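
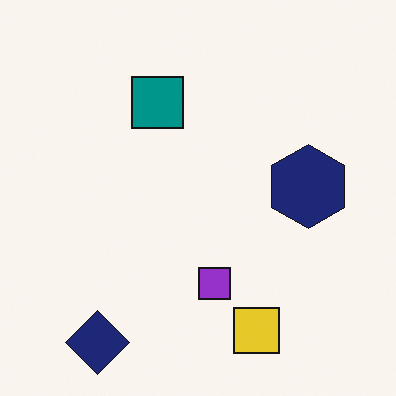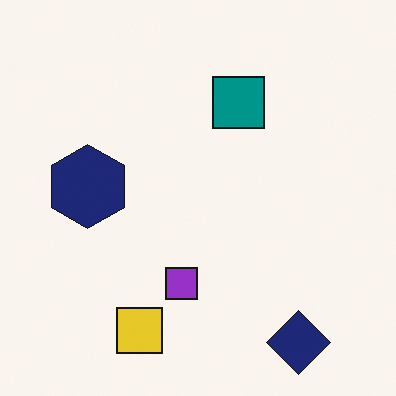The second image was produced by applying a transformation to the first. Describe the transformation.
The transformation is: flipped horizontally (left ↔ right).

The navy hexagon is in the right of the first image and the left of the second — shapes on opposite sides of the vertical midline have swapped in a mirror flip.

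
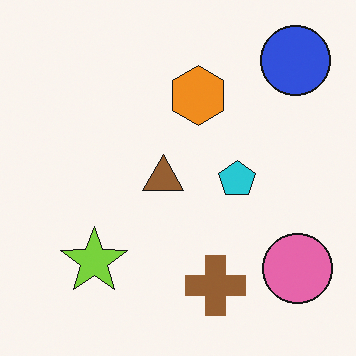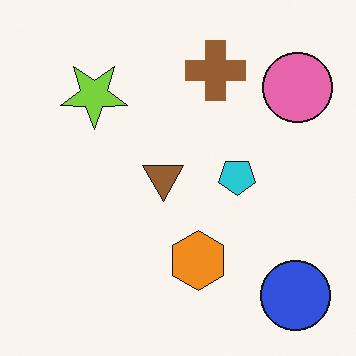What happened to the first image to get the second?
The transformation is: flipped vertically (top ↔ bottom).

The blue circle is in the top-right of the first image and the bottom-right of the second — shapes on opposite sides of the horizontal midline have swapped in a mirror flip.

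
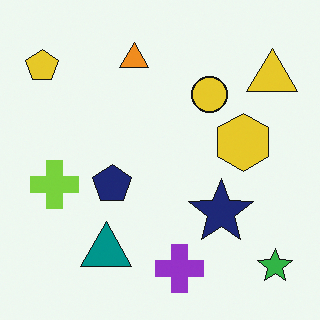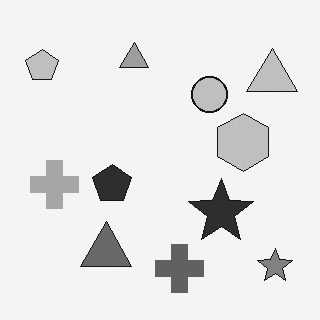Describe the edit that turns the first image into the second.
Converted to grayscale.

All color is removed — every shape is now a shade of grey.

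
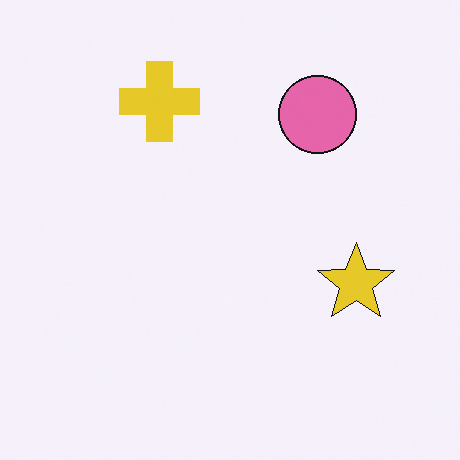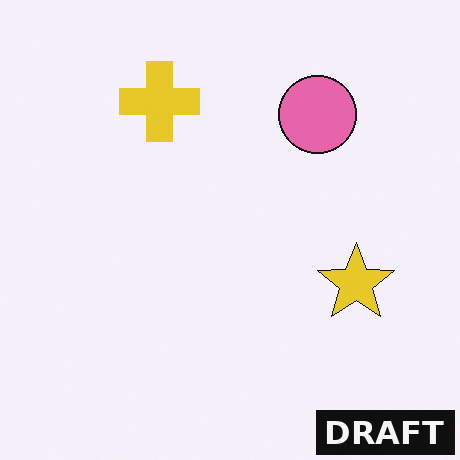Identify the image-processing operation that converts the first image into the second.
The transformation is: watermarked with the text "DRAFT" in the lower-right corner.

A dark label reading "DRAFT" appears in the lower-right corner.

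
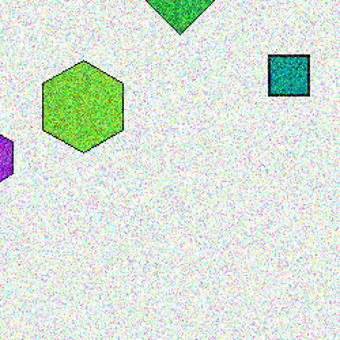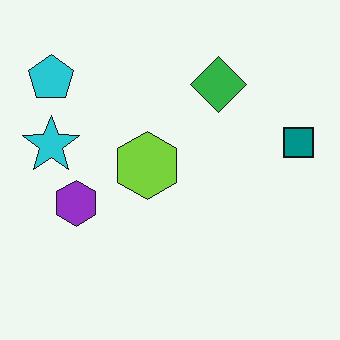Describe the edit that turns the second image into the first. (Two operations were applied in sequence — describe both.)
Degraded with a thick layer of grain, then cropped slightly and scaled back up.

Random speckle covers the whole image, including the flat background. The visible shapes are larger and the field of view is narrower; shapes near the original edges may be partly or wholly outside the frame — a crop-and-rescale.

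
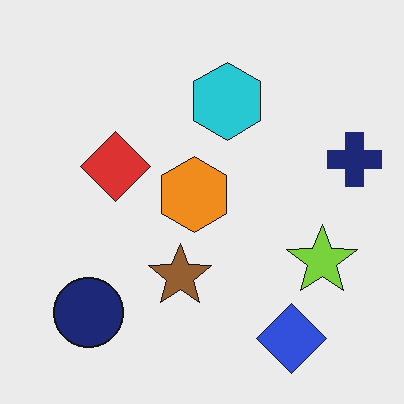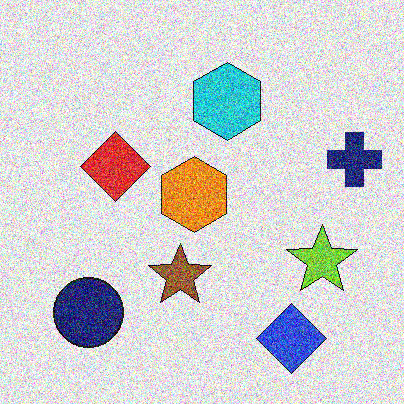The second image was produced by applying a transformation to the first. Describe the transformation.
The image was degraded with strong gaussian noise.

Random speckle covers the whole image, including the flat background.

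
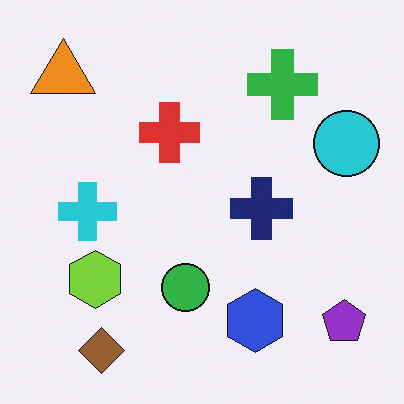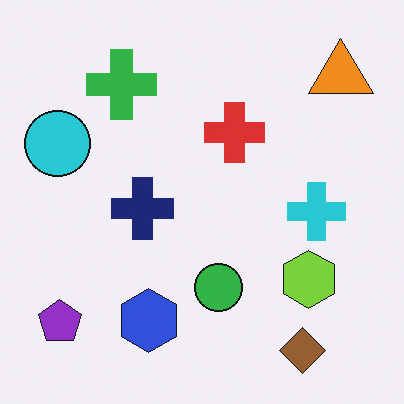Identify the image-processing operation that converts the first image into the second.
Flipped horizontally (left ↔ right).

The cyan circle is in the right of the first image and the left of the second — shapes on opposite sides of the vertical midline have swapped in a mirror flip.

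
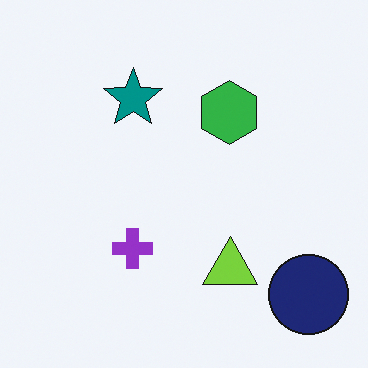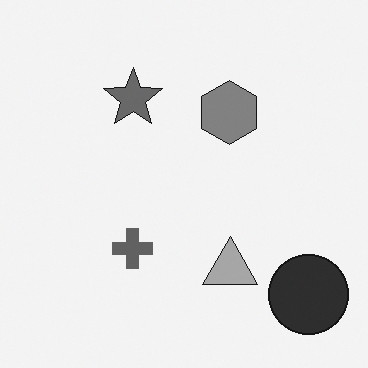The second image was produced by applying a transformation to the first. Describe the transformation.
It was converted to grayscale.

All color is removed — every shape is now a shade of grey.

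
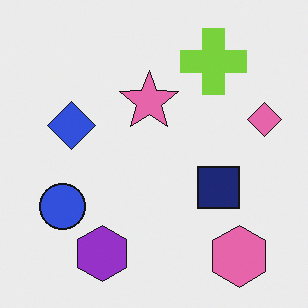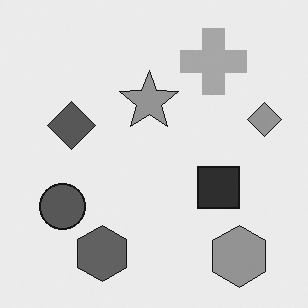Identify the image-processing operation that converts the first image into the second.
The image was converted to grayscale.

All color is removed — every shape is now a shade of grey.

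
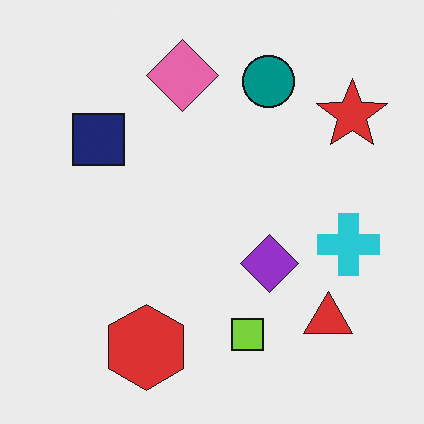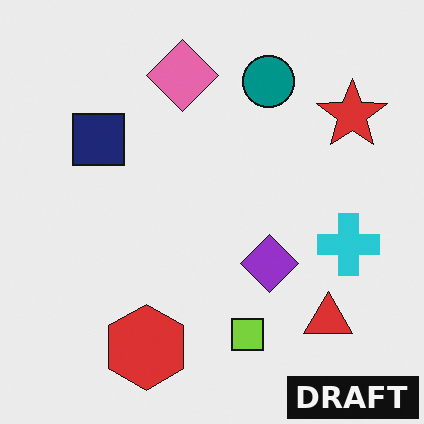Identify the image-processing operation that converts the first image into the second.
This is the original image watermarked with the text "DRAFT" in the lower-right corner.

A dark label reading "DRAFT" appears in the lower-right corner.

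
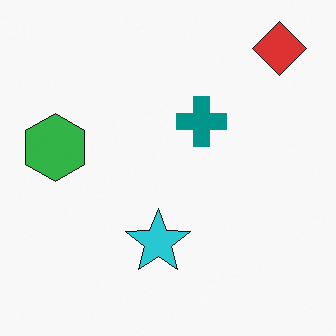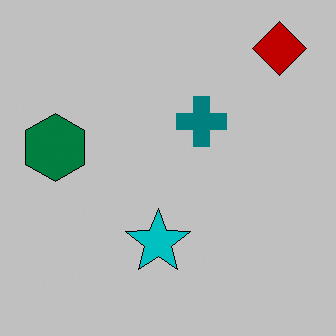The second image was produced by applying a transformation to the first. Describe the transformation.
Aggressively posterized.

Each flat color has snapped to a coarser quantized level — most visibly, the near-white background has dropped to a flat grey.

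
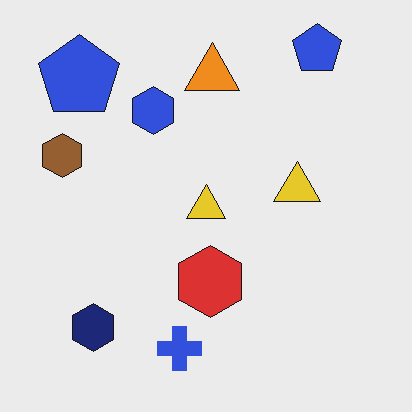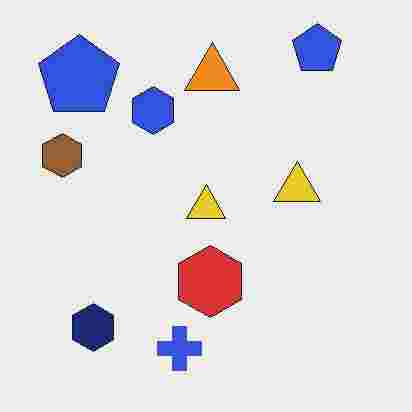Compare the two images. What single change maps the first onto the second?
Heavily JPEG-compressed with obvious blocking artifacts.

Blocky 8×8 compression artifacts appear around shape edges and the flat background shows ringing — characteristic JPEG degradation.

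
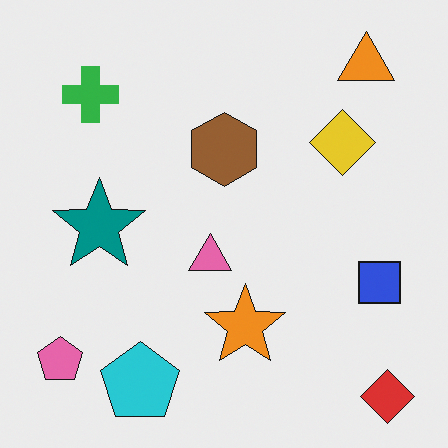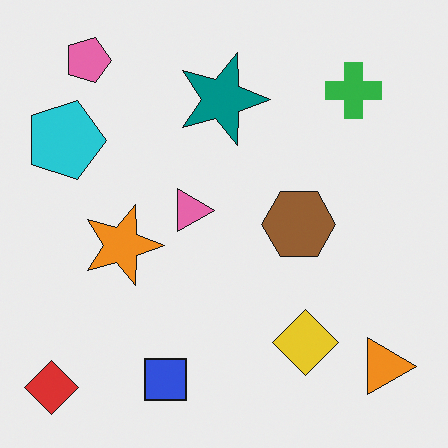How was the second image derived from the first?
The second image is the first rotated 90° clockwise.

The red diamond sits in the bottom-right of the first image and the bottom-left of the second — consistent with a whole-image 90° clockwise rotation.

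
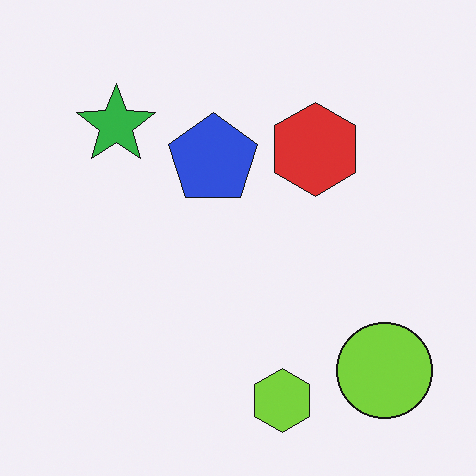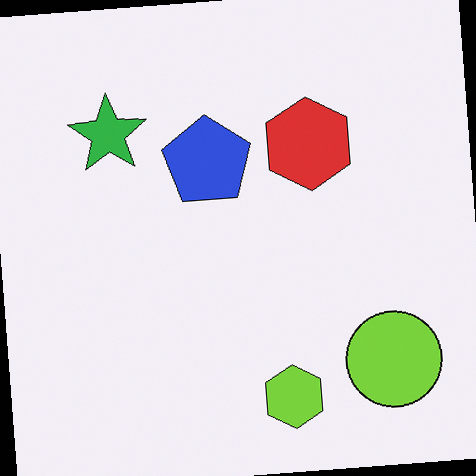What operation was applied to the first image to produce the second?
It was rotated counter-clockwise by a few degrees.

Every shape is tilted by the same angle and the image corners show triangular fill wedges — a whole-image rotation by a non-right angle.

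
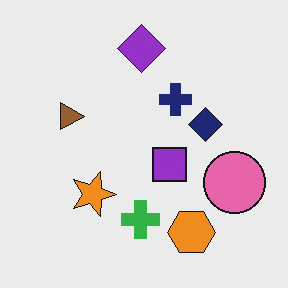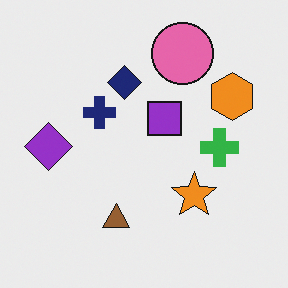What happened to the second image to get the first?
The transformation is: rotated 90° clockwise.

The orange hexagon sits in the right of the second image and the bottom of the first — consistent with a whole-image 90° clockwise rotation.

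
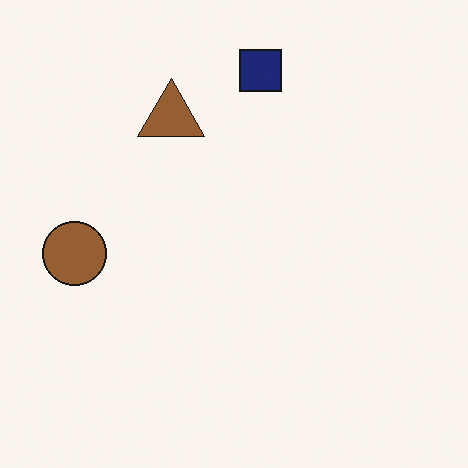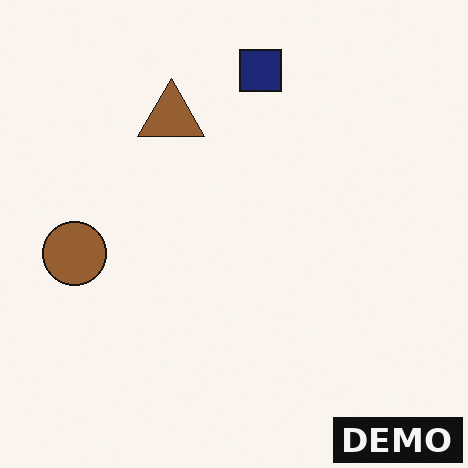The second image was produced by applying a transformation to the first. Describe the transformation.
The transformation is: watermarked with the text "DEMO" in the lower-right corner.

A dark label reading "DEMO" appears in the lower-right corner.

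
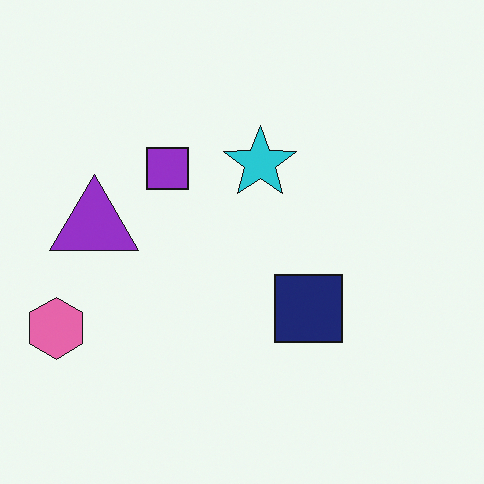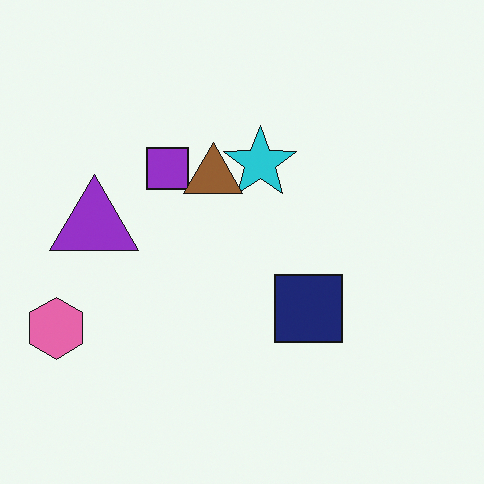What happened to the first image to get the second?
Overlaid with an additional brown triangle.

A brown triangle appears in the second image that is absent from the first.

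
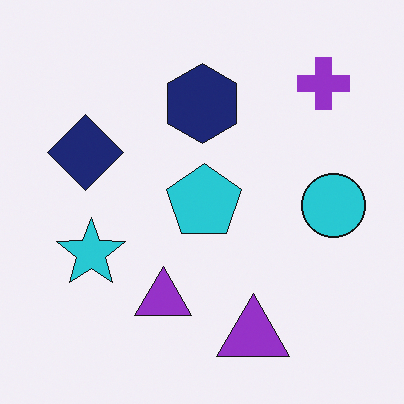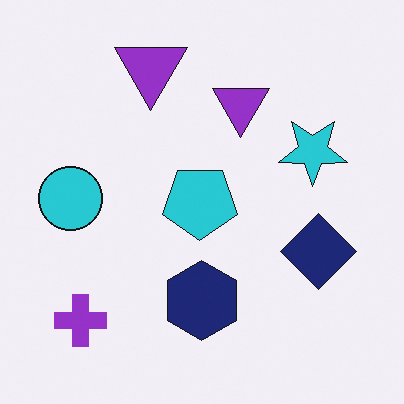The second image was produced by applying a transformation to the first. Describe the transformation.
This is the original image rotated 180°.

The purple cross sits in the top-right of the first image and the bottom-left of the second — consistent with a whole-image 180° rotation.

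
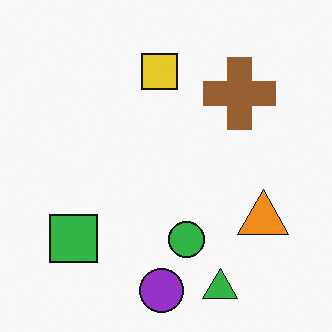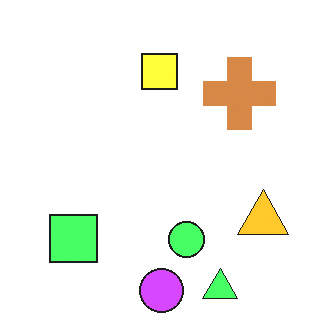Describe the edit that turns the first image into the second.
The transformation is: brightened a lot.

Every pixel — background and shapes alike — is uniformly brightened.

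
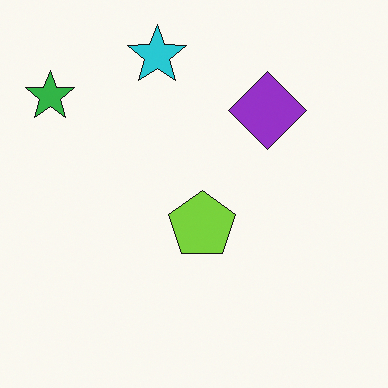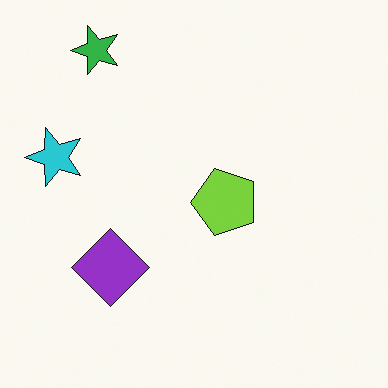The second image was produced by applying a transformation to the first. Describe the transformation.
It was transposed (reflected across the top-left ↔ bottom-right diagonal).

Shapes have swapped their row and column positions — what was in the top-right is now in the bottom-left — a diagonal reflection.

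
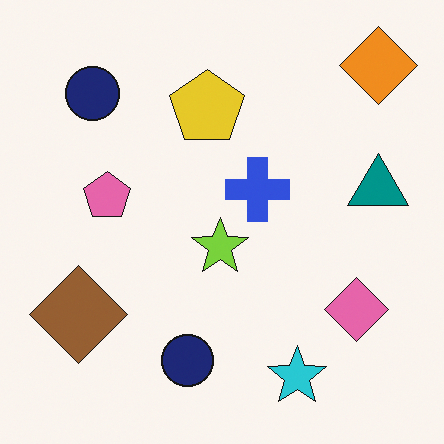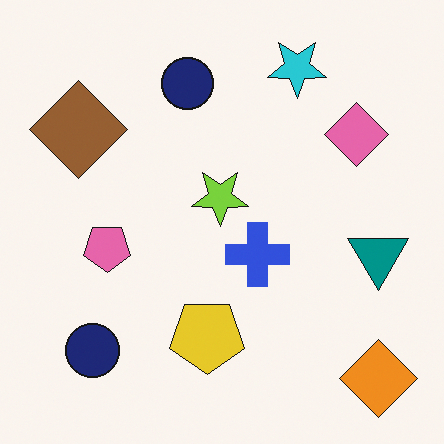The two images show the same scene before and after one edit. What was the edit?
Flipped vertically (top ↔ bottom).

The orange diamond is in the top-right of the first image and the bottom-right of the second — shapes on opposite sides of the horizontal midline have swapped in a mirror flip.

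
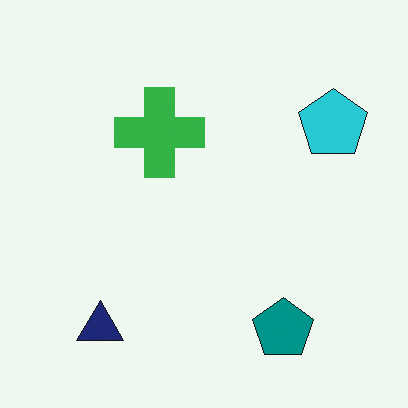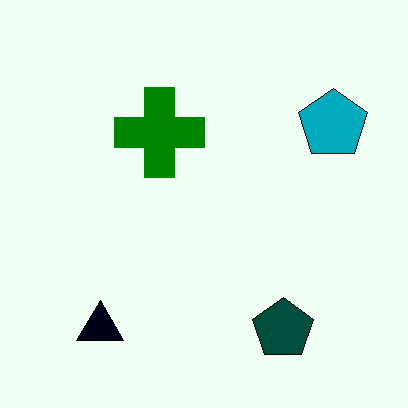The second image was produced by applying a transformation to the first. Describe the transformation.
The second image is the first given much higher contrast.

Tones are pushed away from mid-grey across the whole image — a global contrast change.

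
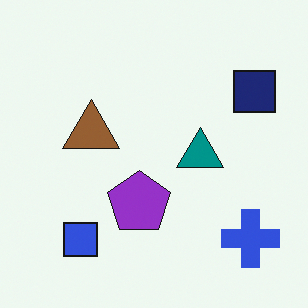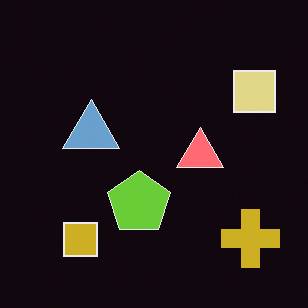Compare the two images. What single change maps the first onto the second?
Color-inverted (negative).

The light background has become dark and every shape's color is its complement — a photographic negative.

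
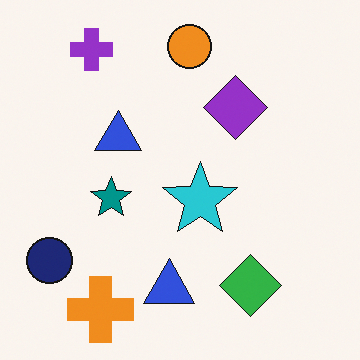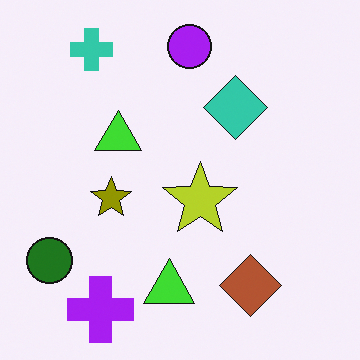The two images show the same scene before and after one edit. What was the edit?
It was hue-shifted by a large amount.

Every shape's color has rotated by the same amount around the hue wheel — a uniform hue shift.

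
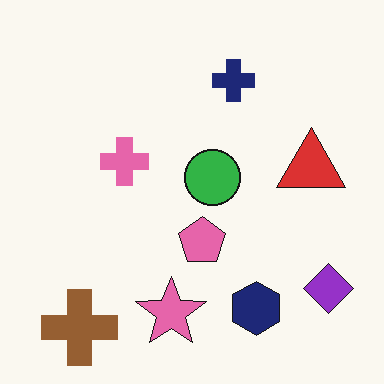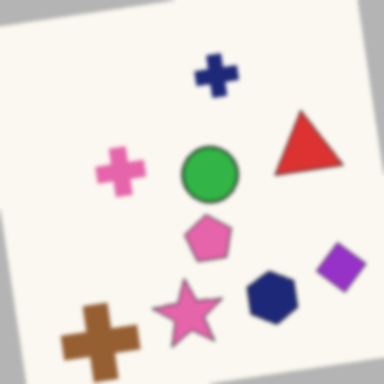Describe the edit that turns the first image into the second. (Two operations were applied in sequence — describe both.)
It was rotated counter-clockwise by a small amount, then slightly softened.

Every shape is tilted by the same angle and the image corners show triangular fill wedges — a whole-image rotation by a non-right angle. Shape edges and outlines are uniformly softened across the whole image.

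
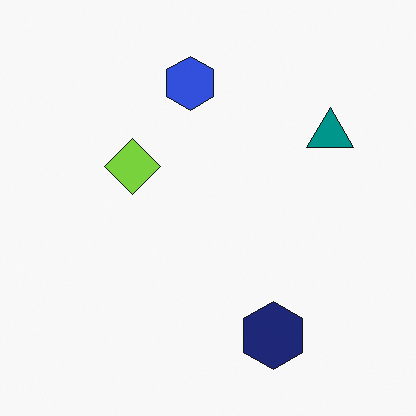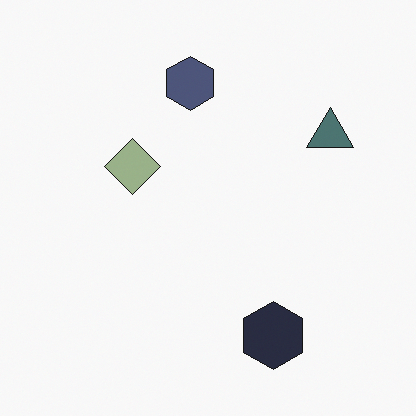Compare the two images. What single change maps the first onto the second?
Made much more muted (saturation change).

All colors are more muted and greyish — a global saturation change.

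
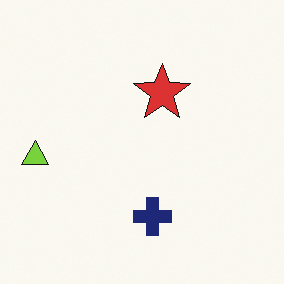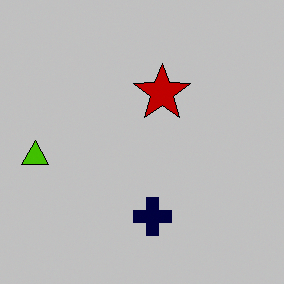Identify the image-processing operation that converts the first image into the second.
The image was aggressively posterized.

Each flat color has snapped to a coarser quantized level — most visibly, the near-white background has dropped to a flat grey.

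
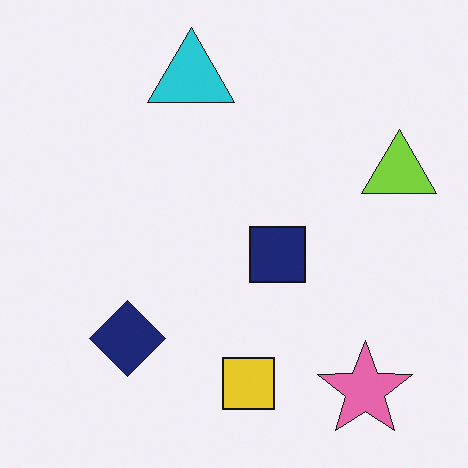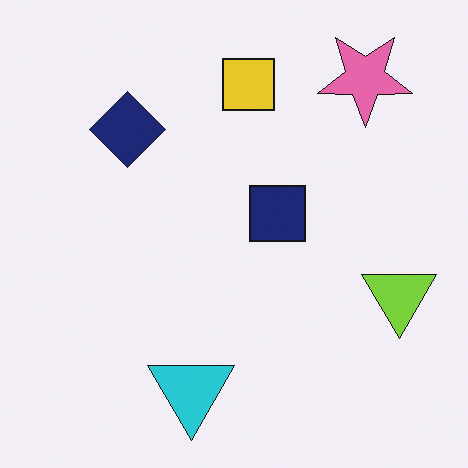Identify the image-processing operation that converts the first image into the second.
It was flipped vertically (top ↔ bottom).

The cyan triangle is in the top of the first image and the bottom of the second — shapes on opposite sides of the horizontal midline have swapped in a mirror flip.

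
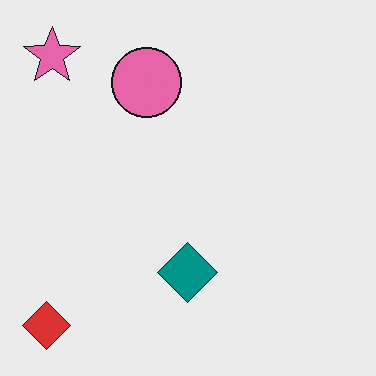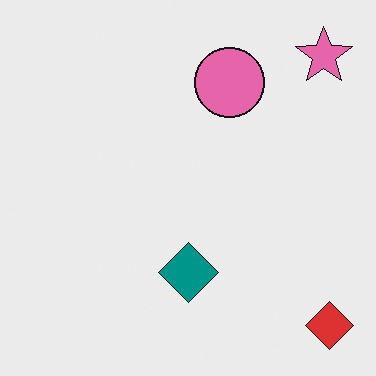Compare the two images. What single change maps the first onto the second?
Flipped horizontally (left ↔ right).

The red diamond is in the bottom-left of the first image and the bottom-right of the second — shapes on opposite sides of the vertical midline have swapped in a mirror flip.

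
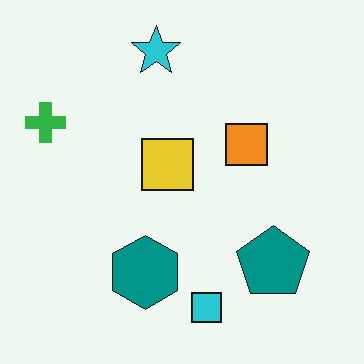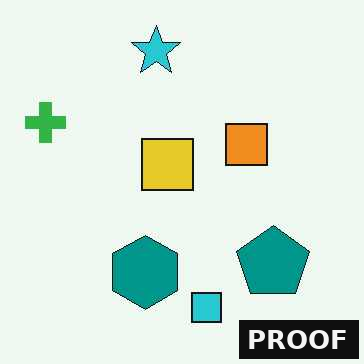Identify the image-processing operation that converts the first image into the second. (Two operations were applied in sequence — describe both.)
This is the original image JPEG-compressed with visible artifacts, then watermarked with the text "PROOF" in the lower-right corner.

Blocky 8×8 compression artifacts appear around shape edges and the flat background shows ringing — characteristic JPEG degradation. A dark label reading "PROOF" appears in the lower-right corner.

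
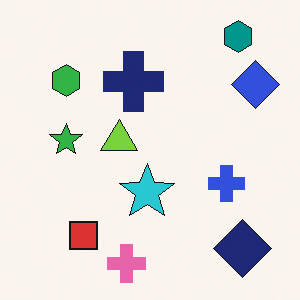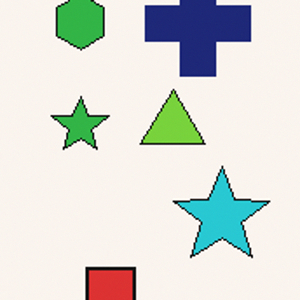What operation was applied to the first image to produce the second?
Cropped to a noticeably smaller region and rescaled.

The visible shapes are larger and the field of view is narrower; shapes near the original edges may be partly or wholly outside the frame — a crop-and-rescale.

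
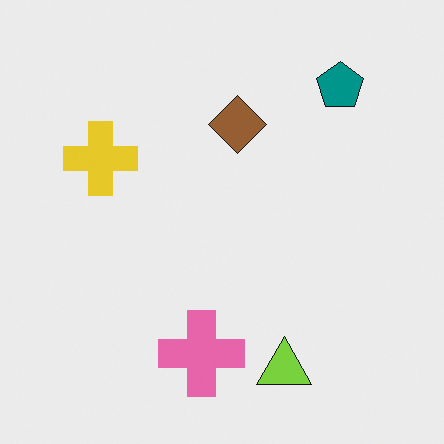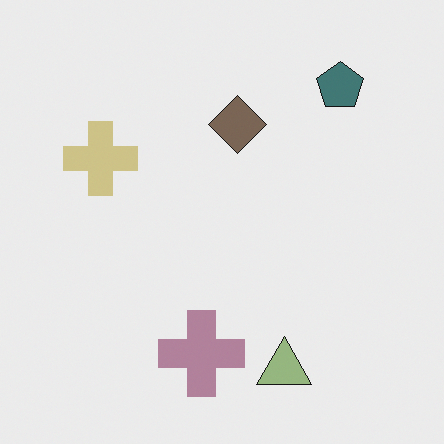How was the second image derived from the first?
The transformation is: made much more muted (saturation change).

All colors are more muted and greyish — a global saturation change.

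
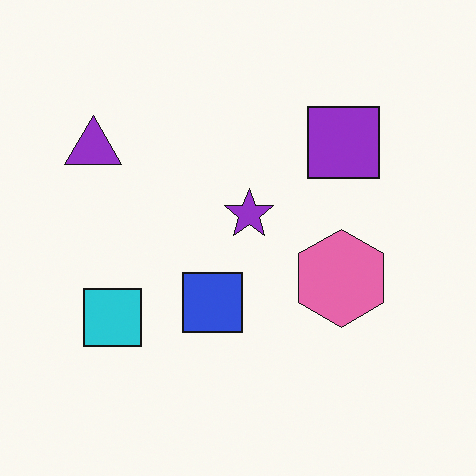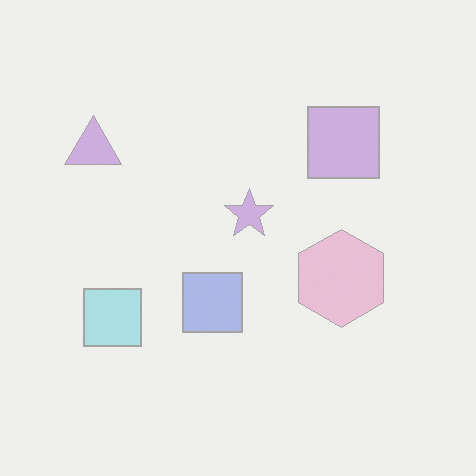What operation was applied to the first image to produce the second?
This is the original image given much lower contrast.

Tones are pushed toward mid-grey across the whole image — a global contrast change.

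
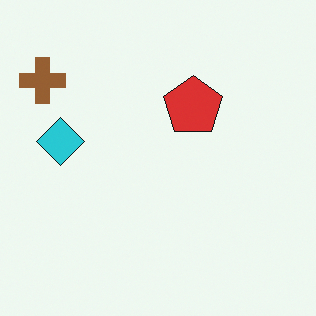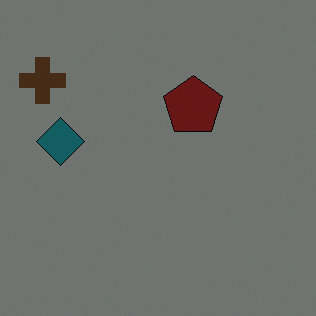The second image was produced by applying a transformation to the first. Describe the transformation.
It was substantially darkened.

Every pixel — background and shapes alike — is uniformly darkened.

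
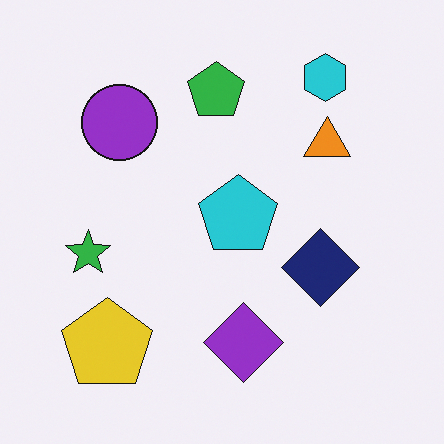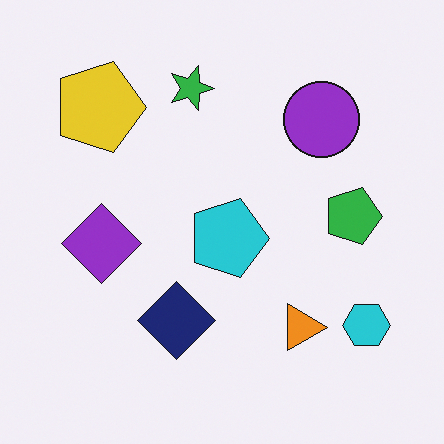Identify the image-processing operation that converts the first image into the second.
The image was rotated 90° clockwise.

The cyan hexagon sits in the top-right of the first image and the bottom-right of the second — consistent with a whole-image 90° clockwise rotation.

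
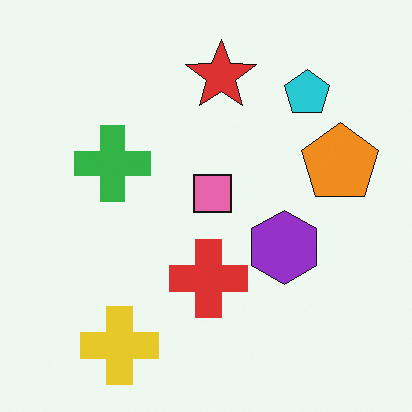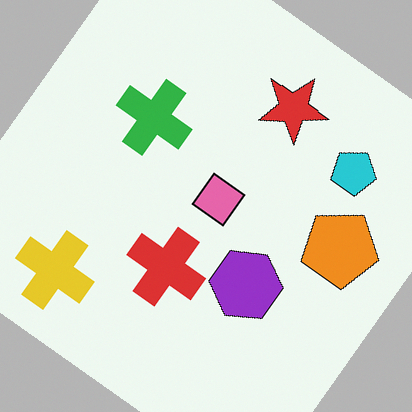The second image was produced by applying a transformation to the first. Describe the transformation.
The transformation is: rotated clockwise by a large amount — several tens of degrees.

Every shape is tilted by the same angle and the image corners show triangular fill wedges — a whole-image rotation by a non-right angle.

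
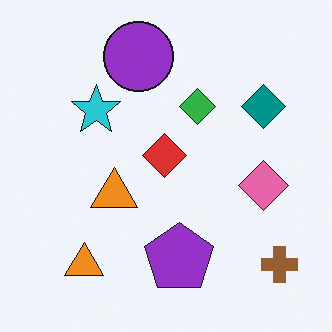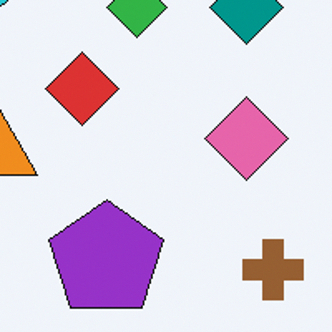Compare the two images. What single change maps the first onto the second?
The second image is the first cropped to a noticeably smaller region and rescaled.

The visible shapes are larger and the field of view is narrower; shapes near the original edges may be partly or wholly outside the frame — a crop-and-rescale.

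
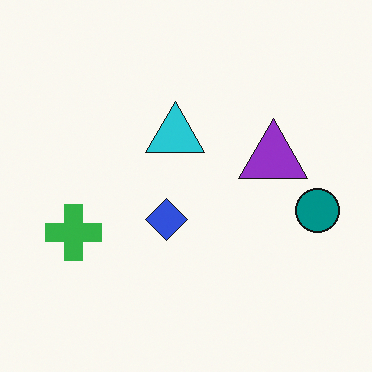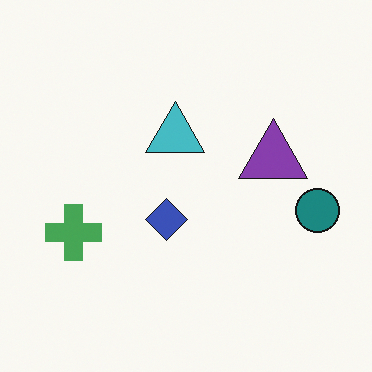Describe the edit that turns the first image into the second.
It was slightly desaturated.

All colors are more muted and greyish — a global saturation change.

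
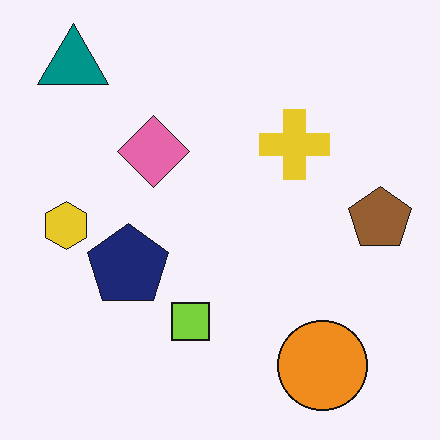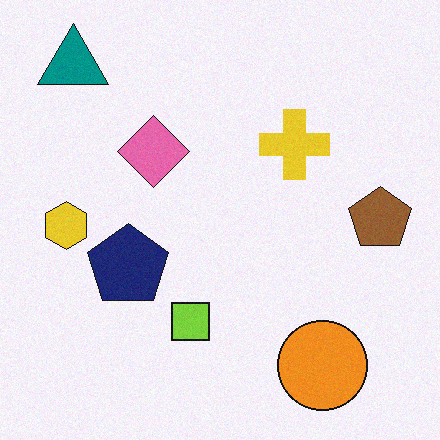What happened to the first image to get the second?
The second image is the first degraded with a light layer of grain.

Random speckle covers the whole image, including the flat background.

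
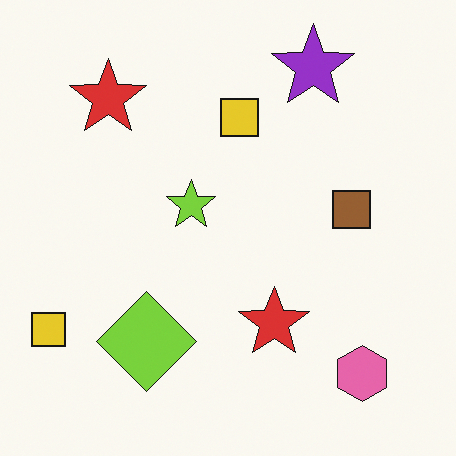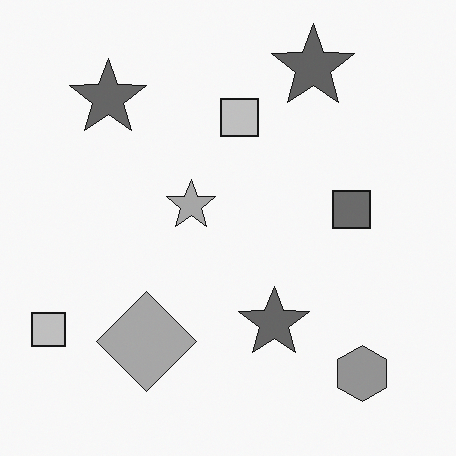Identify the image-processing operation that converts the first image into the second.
It was converted to grayscale.

All color is removed — every shape is now a shade of grey.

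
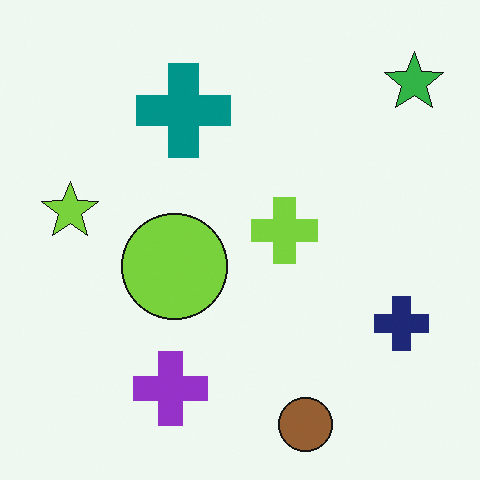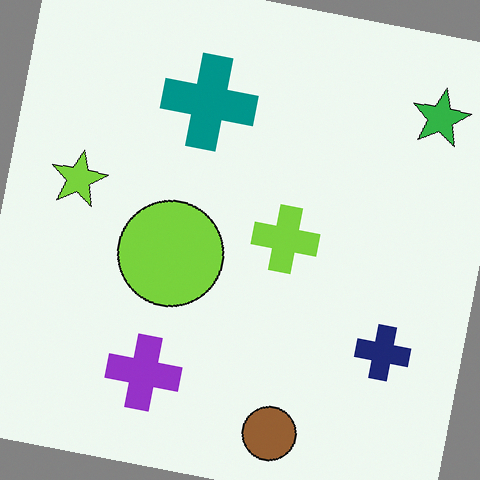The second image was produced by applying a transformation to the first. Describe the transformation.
This is the original image rotated clockwise by a small amount.

Every shape is tilted by the same angle and the image corners show triangular fill wedges — a whole-image rotation by a non-right angle.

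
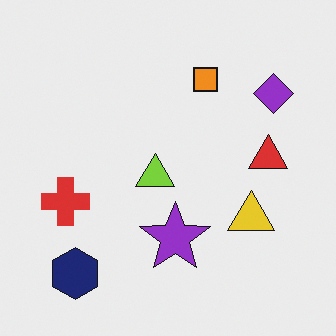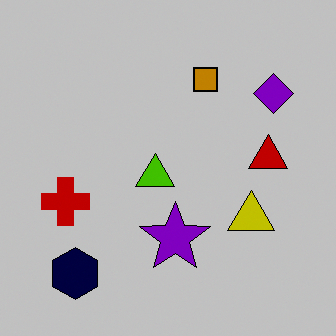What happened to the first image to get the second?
The image was aggressively posterized.

Each flat color has snapped to a coarser quantized level — most visibly, the near-white background has dropped to a flat grey.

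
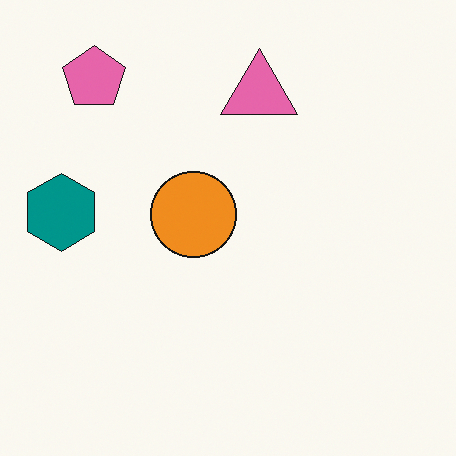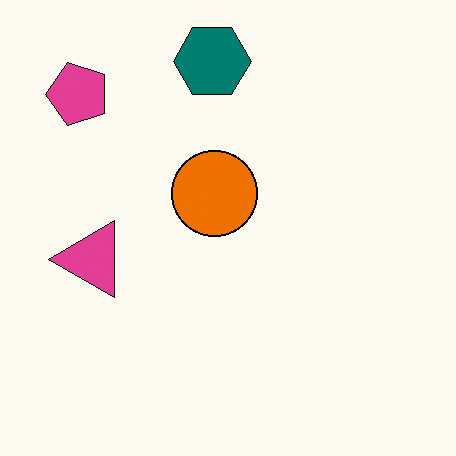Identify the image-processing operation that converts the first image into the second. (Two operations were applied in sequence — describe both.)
This is the original image transposed (reflected across the top-left ↔ bottom-right diagonal), then given slightly increased contrast.

Shapes have swapped their row and column positions — what was in the top-right is now in the bottom-left — a diagonal reflection. Tones are pushed away from mid-grey across the whole image — a global contrast change.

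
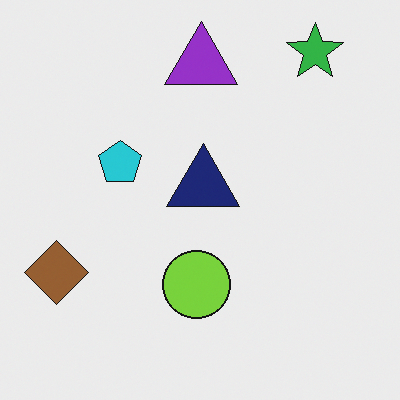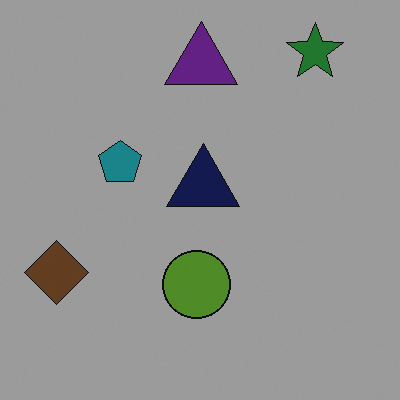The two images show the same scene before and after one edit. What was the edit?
Noticeably darkened.

Every pixel — background and shapes alike — is uniformly darkened.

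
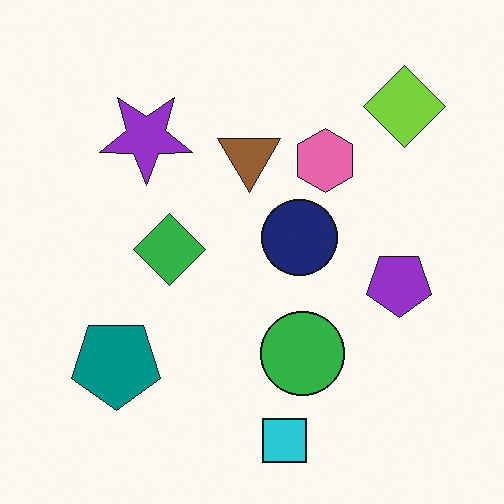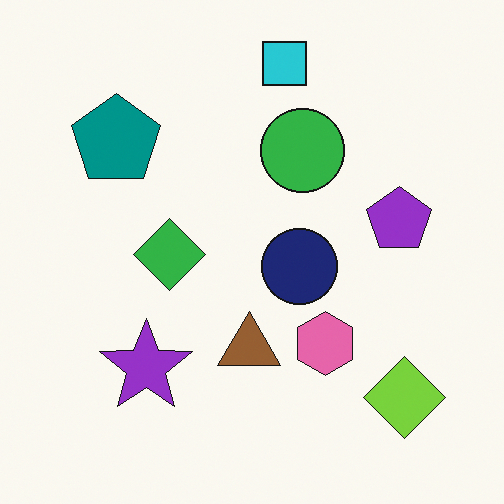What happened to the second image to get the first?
The first image is the second flipped vertically (top ↔ bottom).

The cyan square is in the top of the second image and the bottom of the first — shapes on opposite sides of the horizontal midline have swapped in a mirror flip.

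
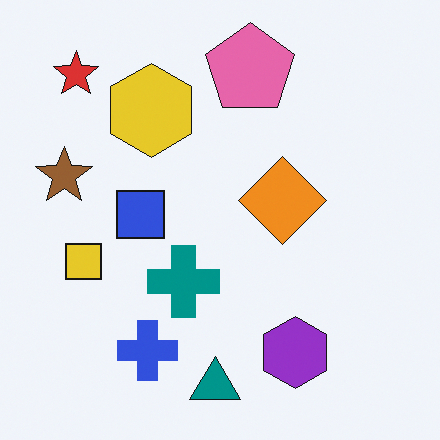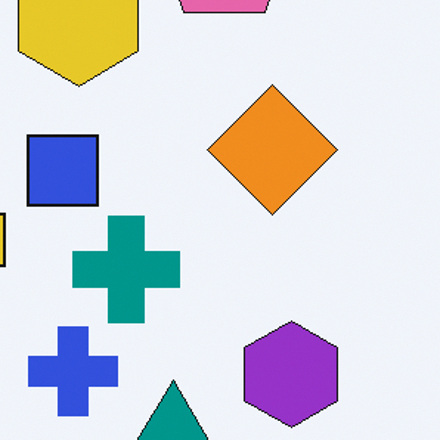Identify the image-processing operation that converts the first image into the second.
The second image is the first cropped slightly and scaled back up.

The visible shapes are larger and the field of view is narrower; shapes near the original edges may be partly or wholly outside the frame — a crop-and-rescale.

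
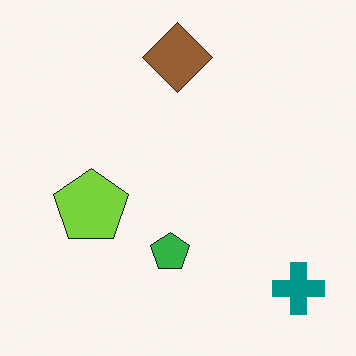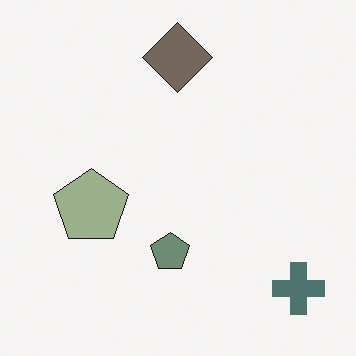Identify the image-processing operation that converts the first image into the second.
This is the original image heavily desaturated.

All colors are more muted and greyish — a global saturation change.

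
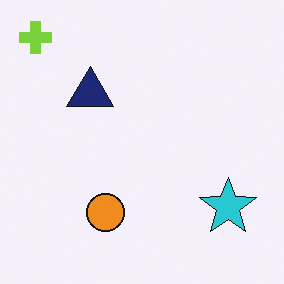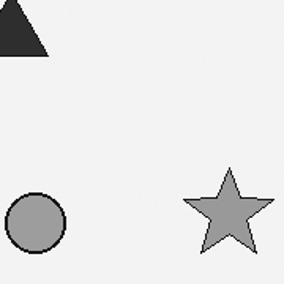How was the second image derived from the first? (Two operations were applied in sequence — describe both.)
The transformation is: cropped slightly and scaled back up, then converted to grayscale.

The visible shapes are larger and the field of view is narrower; shapes near the original edges may be partly or wholly outside the frame — a crop-and-rescale. All color is removed — every shape is now a shade of grey.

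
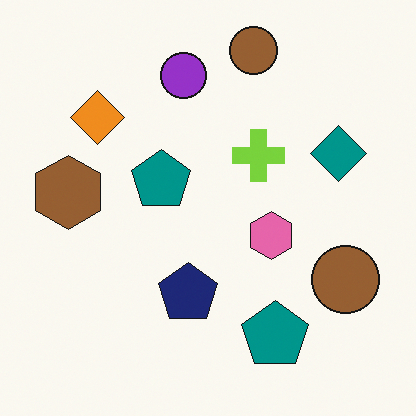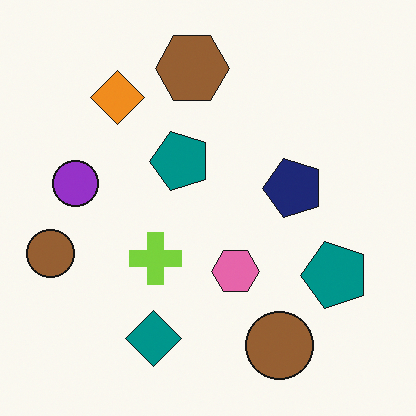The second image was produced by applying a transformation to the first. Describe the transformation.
This is the original image transposed (reflected across the top-left ↔ bottom-right diagonal).

Shapes have swapped their row and column positions — what was in the top-right is now in the bottom-left — a diagonal reflection.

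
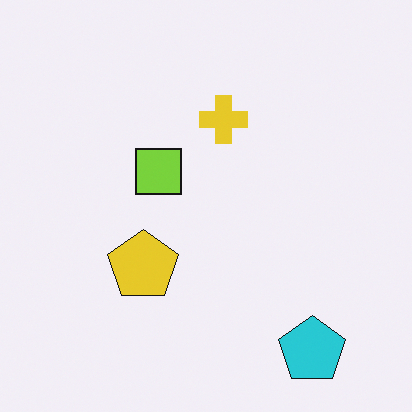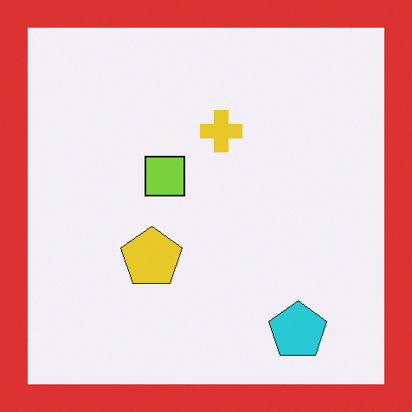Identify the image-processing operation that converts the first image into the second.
This is the original image framed with a red border.

A solid red frame runs around the edge of the second image, with the content slightly shrunk inside it.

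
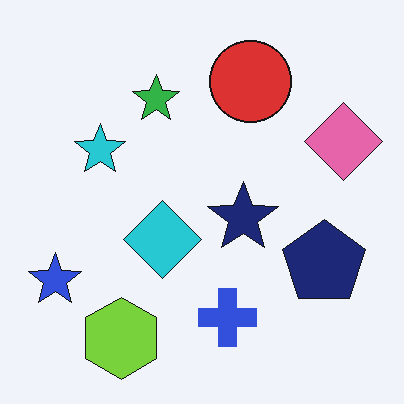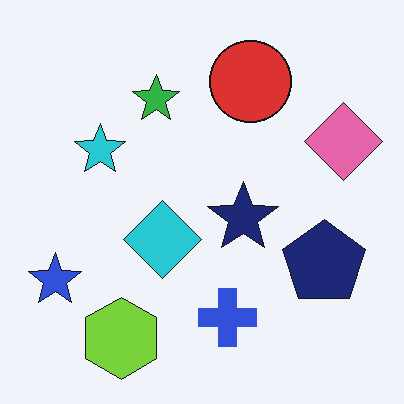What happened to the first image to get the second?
It was given moderate JPEG compression.

Blocky 8×8 compression artifacts appear around shape edges and the flat background shows ringing — characteristic JPEG degradation.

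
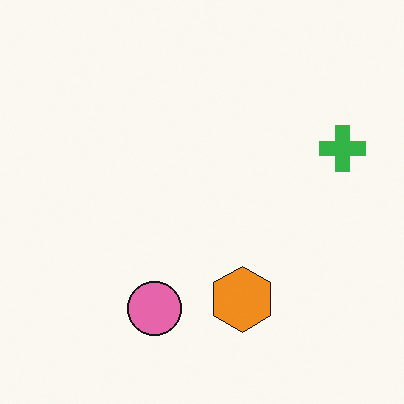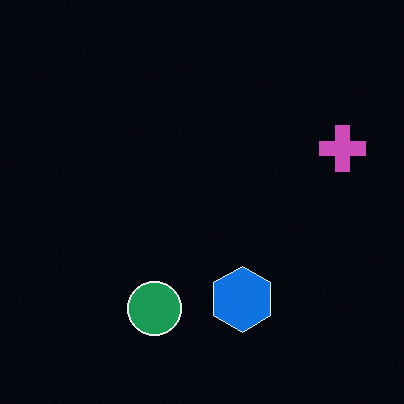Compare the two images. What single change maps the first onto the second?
The image was color-inverted (negative).

The light background has become dark and every shape's color is its complement — a photographic negative.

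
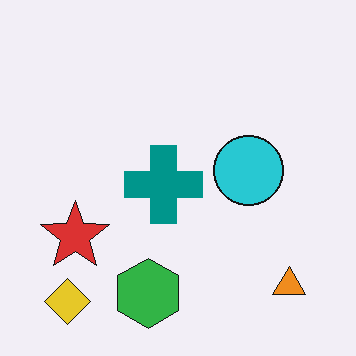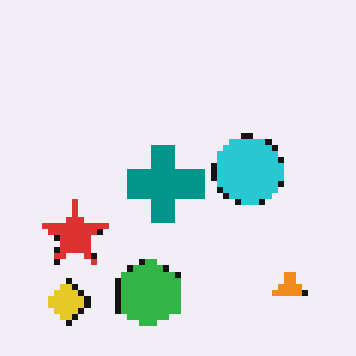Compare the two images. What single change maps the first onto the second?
This is the original image moderately pixelated.

Shapes are reduced to large square blocks; fine edges and outlines are lost — a downscale-then-upscale (mosaic) effect.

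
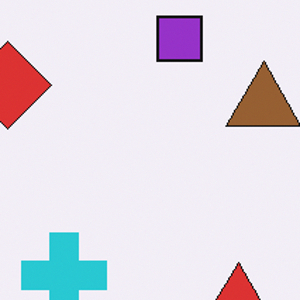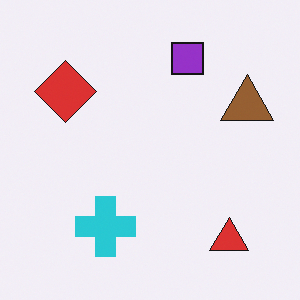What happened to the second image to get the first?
The transformation is: cropped slightly and scaled back up.

The visible shapes are larger and the field of view is narrower; shapes near the original edges may be partly or wholly outside the frame — a crop-and-rescale.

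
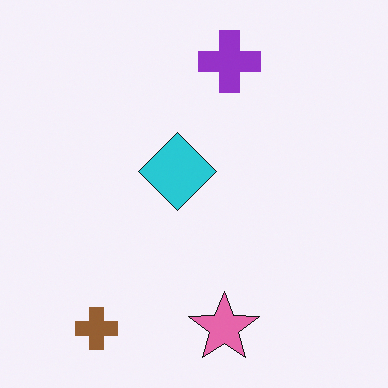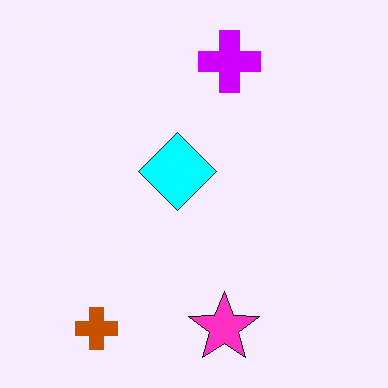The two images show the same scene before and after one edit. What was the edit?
The second image is the first made much more vivid (saturation change).

All colors are more vivid — a global saturation change.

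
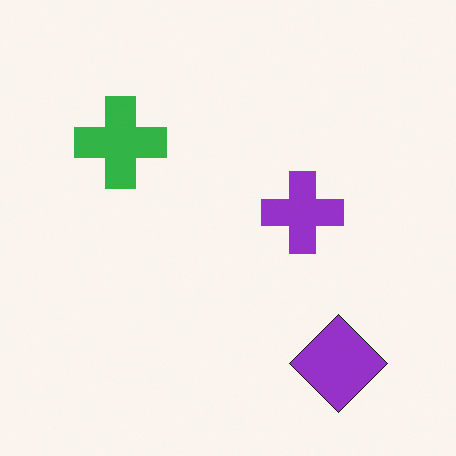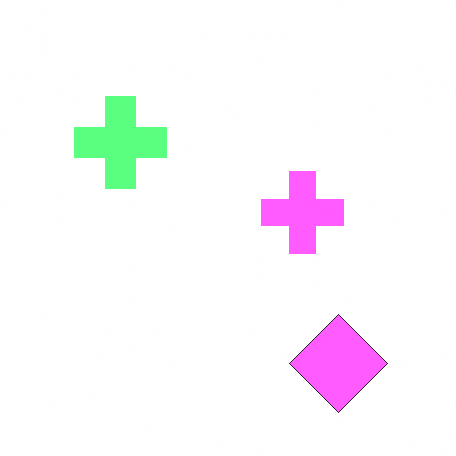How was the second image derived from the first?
The second image is the first brightened a lot.

Every pixel — background and shapes alike — is uniformly brightened.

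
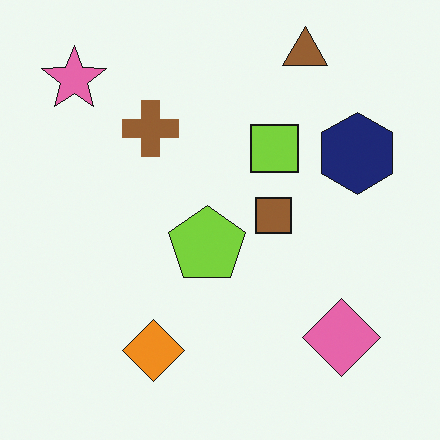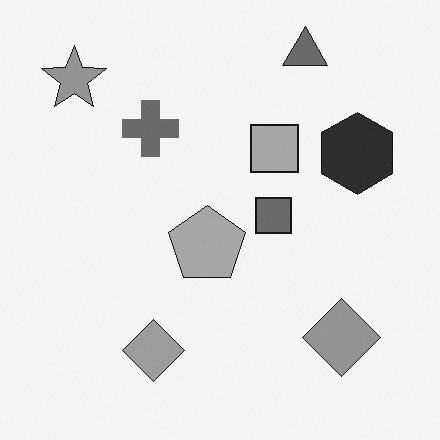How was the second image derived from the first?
It was converted to grayscale.

All color is removed — every shape is now a shade of grey.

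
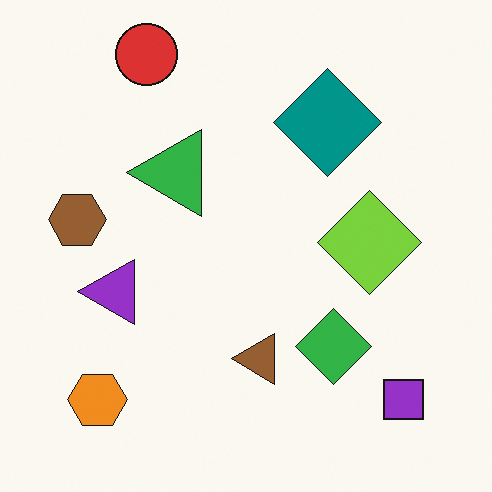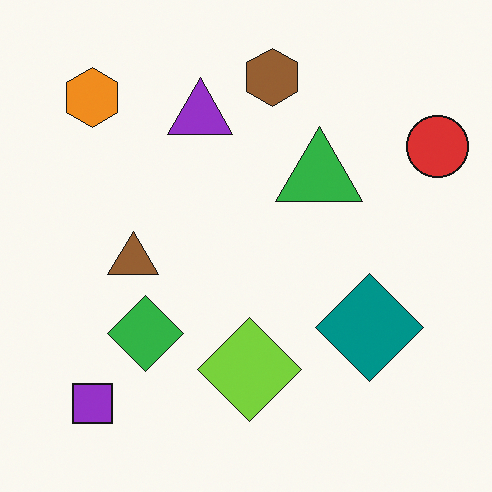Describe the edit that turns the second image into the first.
Rotated 90° counter-clockwise.

The purple square sits in the bottom-left of the second image and the bottom-right of the first — consistent with a whole-image 90° counter-clockwise rotation.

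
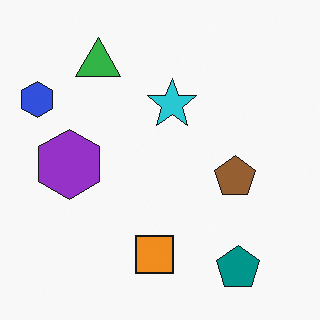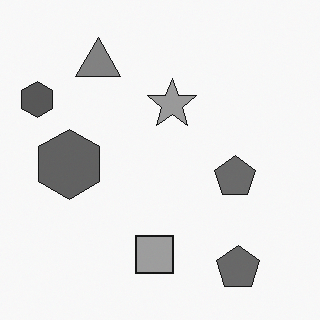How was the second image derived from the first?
This is the original image converted to grayscale.

All color is removed — every shape is now a shade of grey.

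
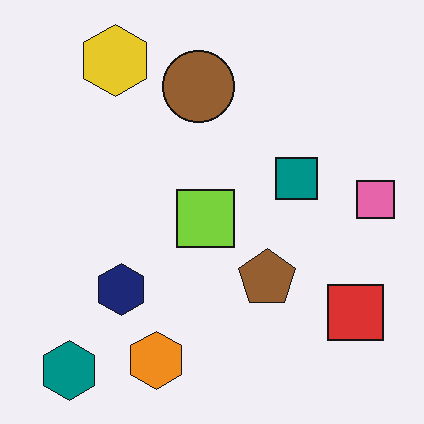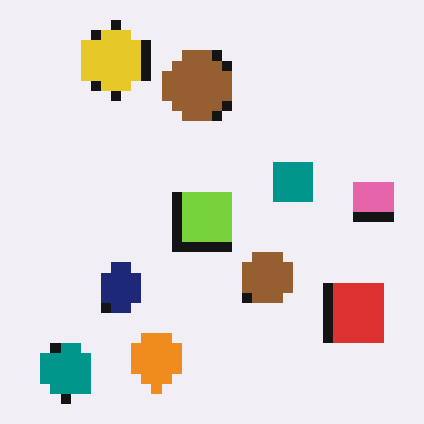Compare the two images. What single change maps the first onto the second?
Coarsely pixelated.

Shapes are reduced to large square blocks; fine edges and outlines are lost — a downscale-then-upscale (mosaic) effect.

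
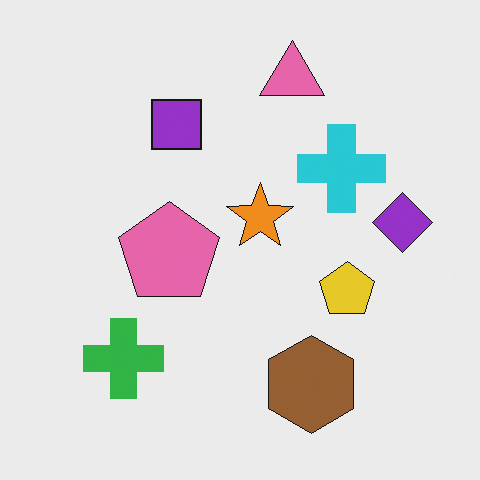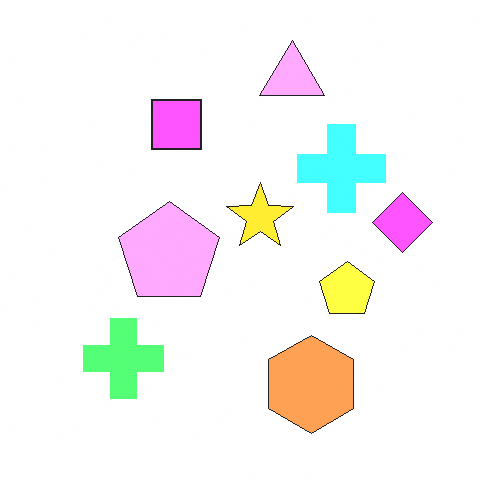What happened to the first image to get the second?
The image was noticeably brightened.

Every pixel — background and shapes alike — is uniformly brightened.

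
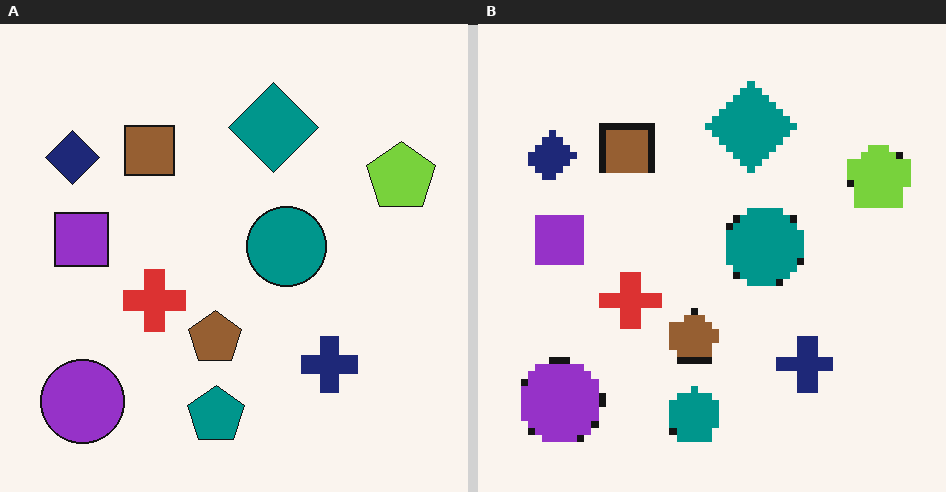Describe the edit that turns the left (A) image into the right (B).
The transformation is: pixelated into visible square blocks.

Shapes are reduced to large square blocks; fine edges and outlines are lost — a downscale-then-upscale (mosaic) effect.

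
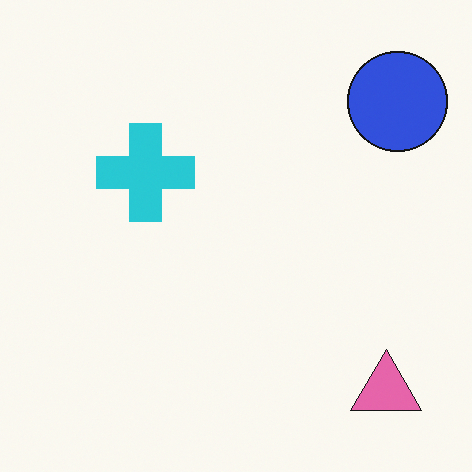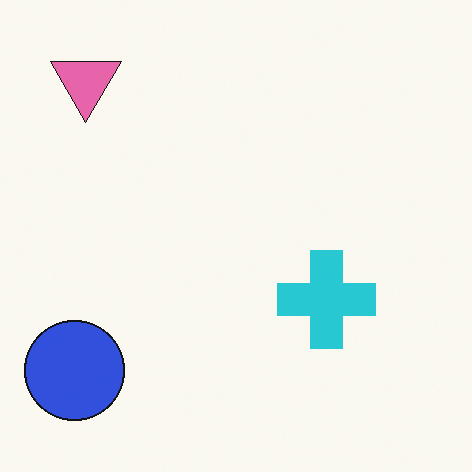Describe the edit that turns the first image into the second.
The transformation is: rotated 180°.

The pink triangle sits in the bottom-right of the first image and the top-left of the second — consistent with a whole-image 180° rotation.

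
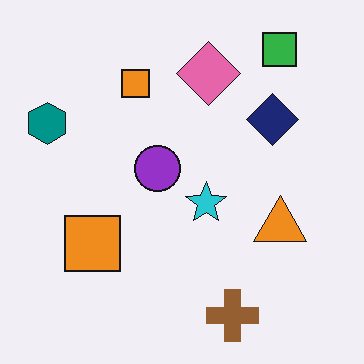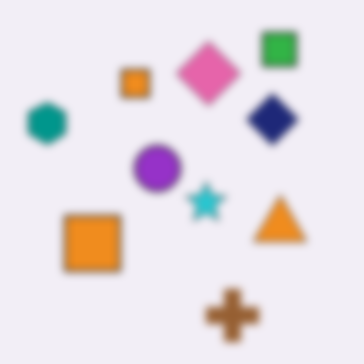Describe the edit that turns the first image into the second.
The second image is the first noticeably gaussian-blurred.

Shape edges and outlines are uniformly softened across the whole image.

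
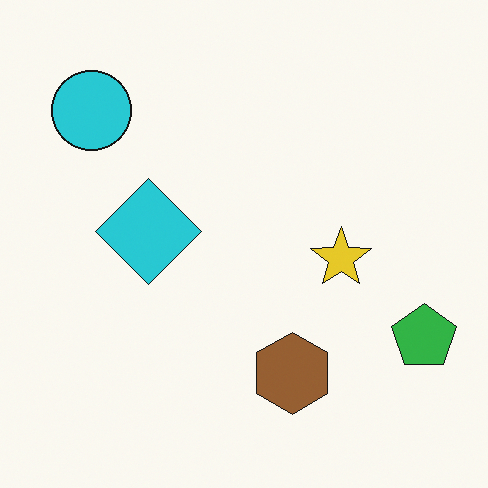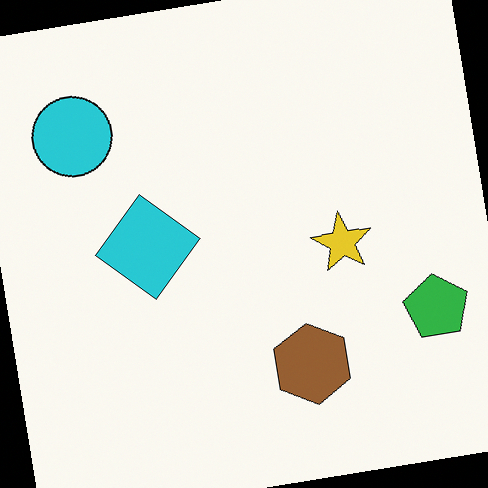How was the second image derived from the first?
This is the original image rotated counter-clockwise by a few degrees.

Every shape is tilted by the same angle and the image corners show triangular fill wedges — a whole-image rotation by a non-right angle.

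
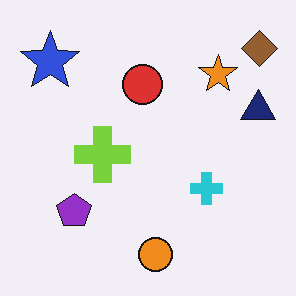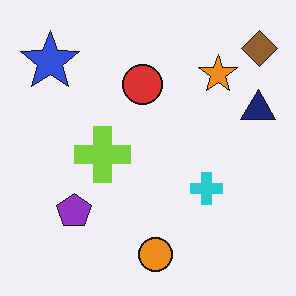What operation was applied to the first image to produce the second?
This is the original image given moderate JPEG compression.

Blocky 8×8 compression artifacts appear around shape edges and the flat background shows ringing — characteristic JPEG degradation.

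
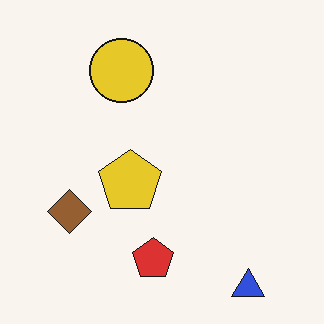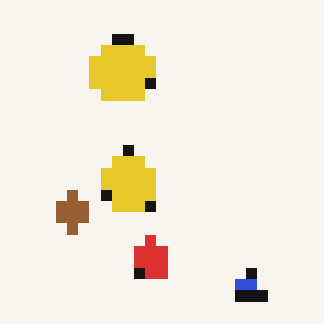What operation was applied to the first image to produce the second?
The image was coarsely pixelated.

Shapes are reduced to large square blocks; fine edges and outlines are lost — a downscale-then-upscale (mosaic) effect.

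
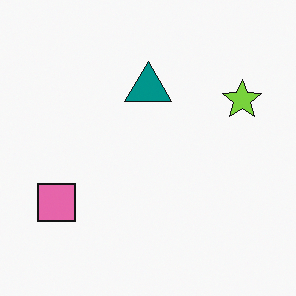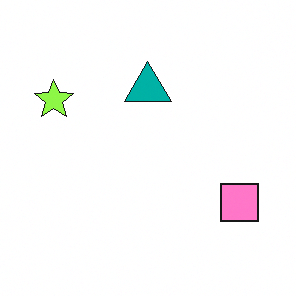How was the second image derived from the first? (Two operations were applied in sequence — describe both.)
It was flipped horizontally (left ↔ right), then brightened a little.

The lime star is in the right of the first image and the left of the second — shapes on opposite sides of the vertical midline have swapped in a mirror flip. Every pixel — background and shapes alike — is uniformly brightened.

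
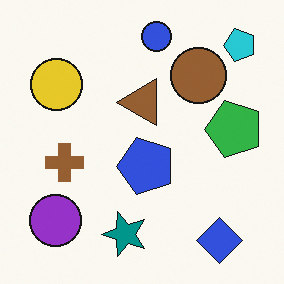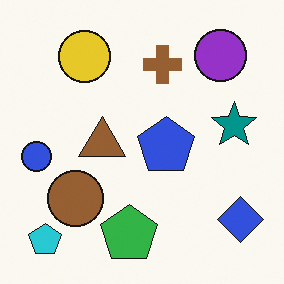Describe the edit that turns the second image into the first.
Transposed (reflected across the top-left ↔ bottom-right diagonal).

Shapes have swapped their row and column positions — what was in the top-right is now in the bottom-left — a diagonal reflection.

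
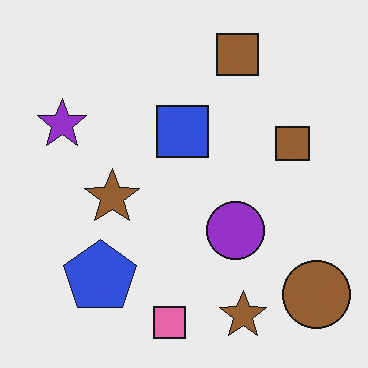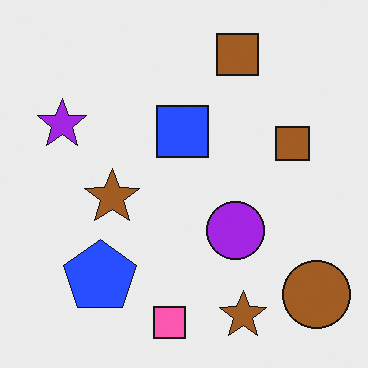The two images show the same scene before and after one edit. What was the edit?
Slightly oversaturated.

All colors are more vivid — a global saturation change.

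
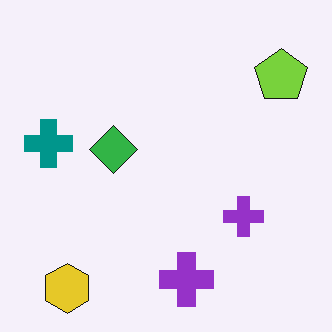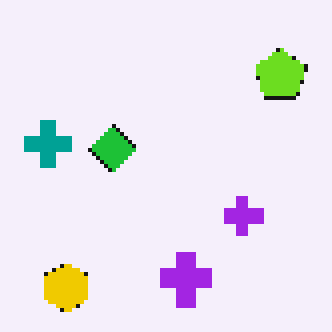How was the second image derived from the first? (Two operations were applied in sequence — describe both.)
The transformation is: slightly oversaturated, then mildly pixelated.

All colors are more vivid — a global saturation change. Shapes are reduced to large square blocks; fine edges and outlines are lost — a downscale-then-upscale (mosaic) effect.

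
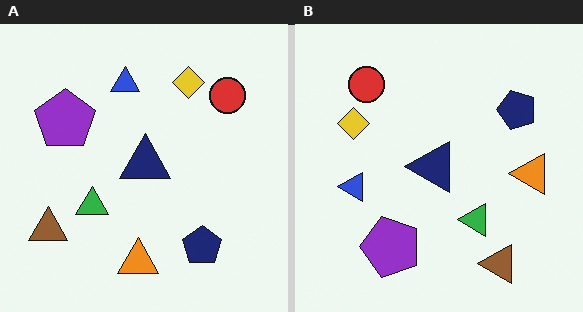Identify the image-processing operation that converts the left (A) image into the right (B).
The transformation is: rotated 90° counter-clockwise.

The brown triangle sits in the bottom-left of the left (A) image and the bottom-right of the right (B) — consistent with a whole-image 90° counter-clockwise rotation.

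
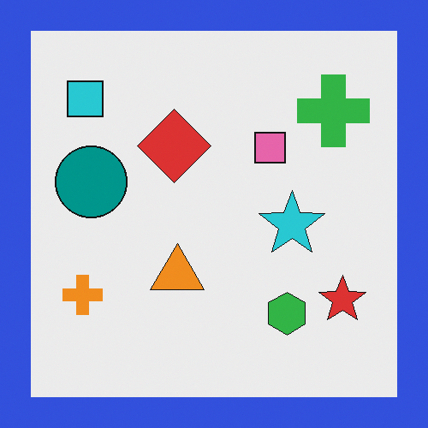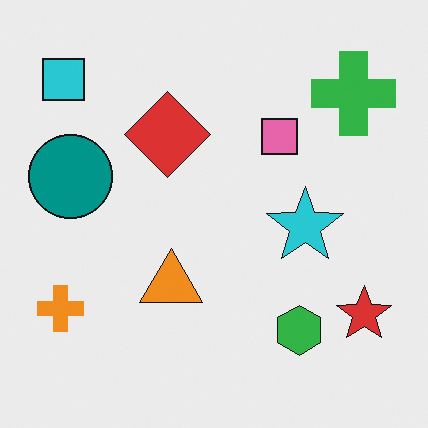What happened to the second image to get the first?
This is the original image framed with a blue border.

A solid blue frame runs around the edge of the first image, with the content slightly shrunk inside it.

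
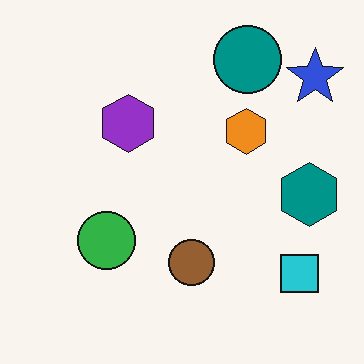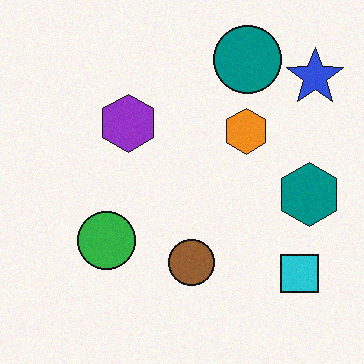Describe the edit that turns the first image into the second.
The image was degraded with light additive noise.

Random speckle covers the whole image, including the flat background.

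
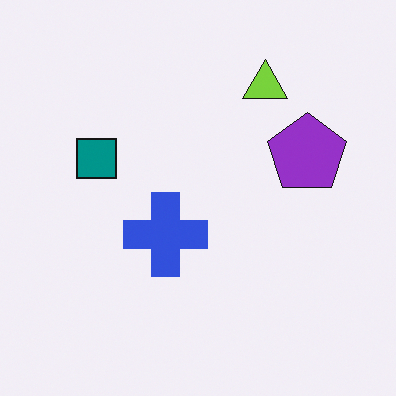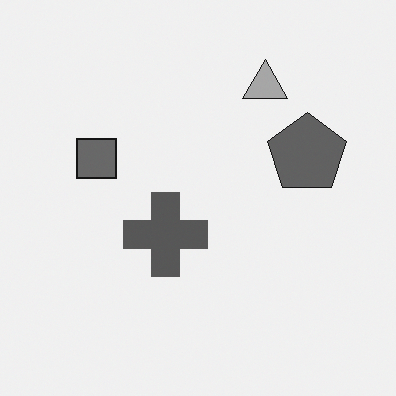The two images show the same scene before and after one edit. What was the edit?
It was converted to grayscale.

All color is removed — every shape is now a shade of grey.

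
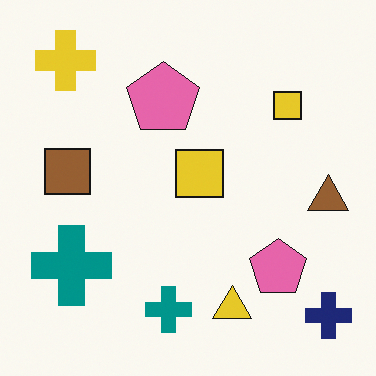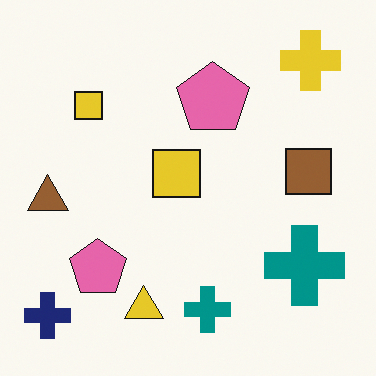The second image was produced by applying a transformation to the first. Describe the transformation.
It was flipped horizontally (left ↔ right).

The brown triangle is in the right of the first image and the left of the second — shapes on opposite sides of the vertical midline have swapped in a mirror flip.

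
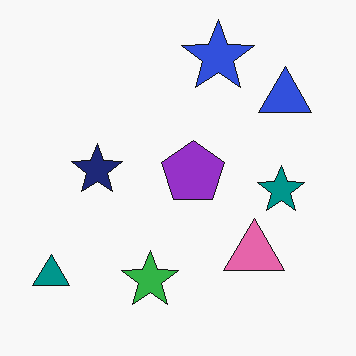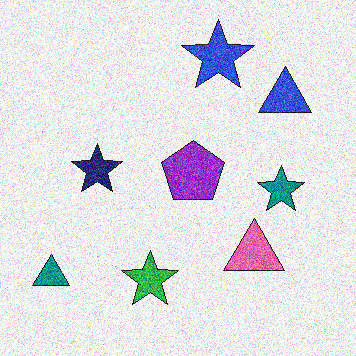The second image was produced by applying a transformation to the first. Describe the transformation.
The image was degraded with a thick layer of grain.

Random speckle covers the whole image, including the flat background.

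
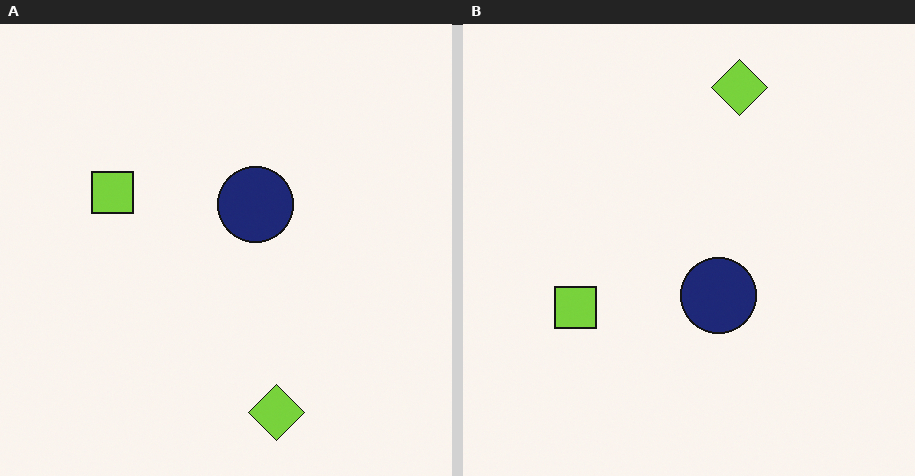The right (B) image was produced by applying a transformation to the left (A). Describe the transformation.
The right (B) image is the left (A) flipped vertically (top ↔ bottom).

The lime diamond is in the bottom of the left (A) image and the top of the right (B) — shapes on opposite sides of the horizontal midline have swapped in a mirror flip.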